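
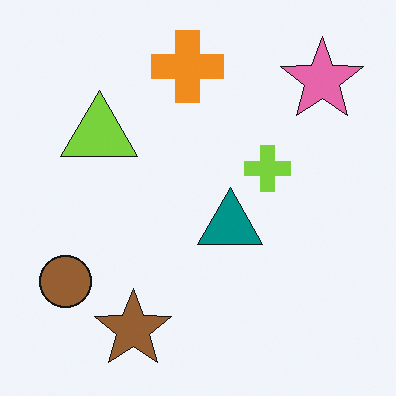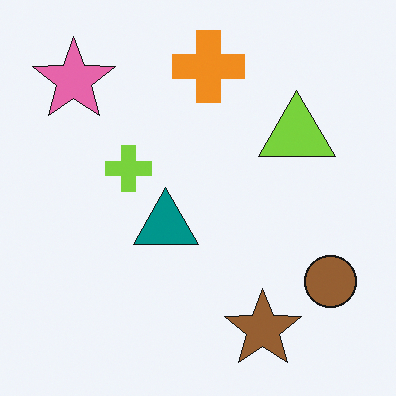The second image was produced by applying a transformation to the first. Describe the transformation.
Flipped horizontally (left ↔ right).

The brown circle is in the bottom-left of the first image and the bottom-right of the second — shapes on opposite sides of the vertical midline have swapped in a mirror flip.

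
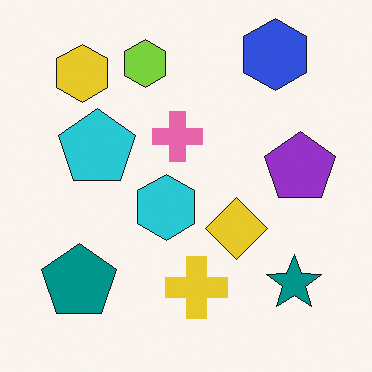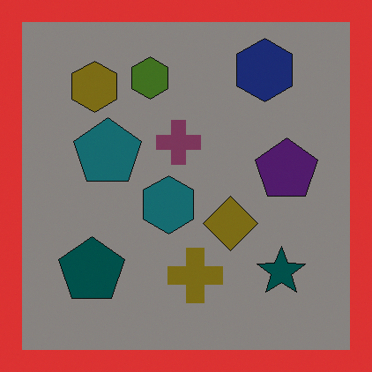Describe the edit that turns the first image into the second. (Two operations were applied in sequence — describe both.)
The transformation is: darkened a lot, then framed with a red border.

Every pixel — background and shapes alike — is uniformly darkened. A solid red frame runs around the edge of the second image, with the content slightly shrunk inside it.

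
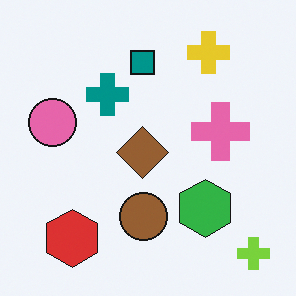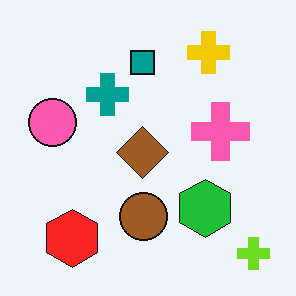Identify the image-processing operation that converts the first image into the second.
It was slightly oversaturated.

All colors are more vivid — a global saturation change.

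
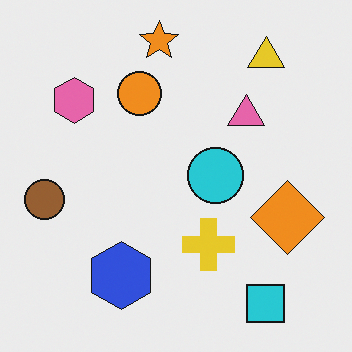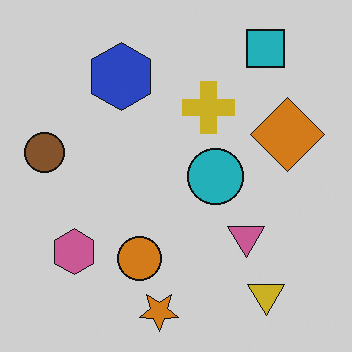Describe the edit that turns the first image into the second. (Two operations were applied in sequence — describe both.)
Slightly darkened, then flipped vertically (top ↔ bottom).

Every pixel — background and shapes alike — is uniformly darkened. The orange star is in the top of the first image and the bottom of the second — shapes on opposite sides of the horizontal midline have swapped in a mirror flip.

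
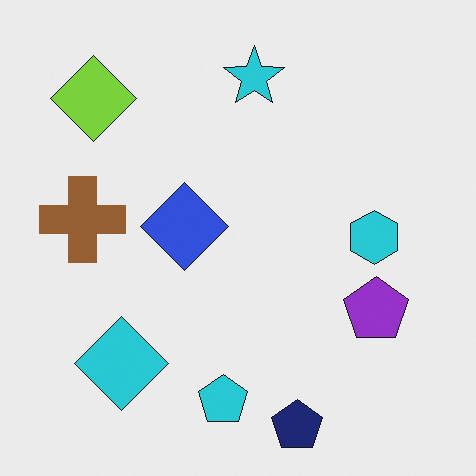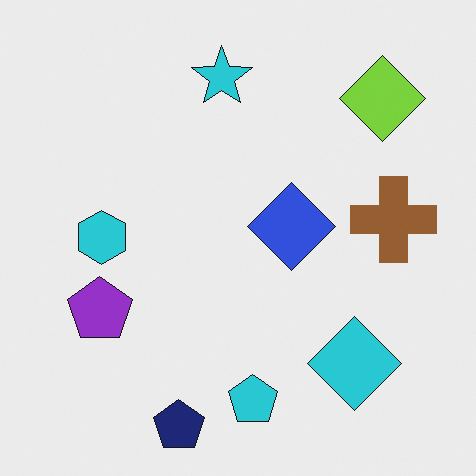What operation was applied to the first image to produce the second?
The transformation is: flipped horizontally (left ↔ right).

The brown cross is in the left of the first image and the right of the second — shapes on opposite sides of the vertical midline have swapped in a mirror flip.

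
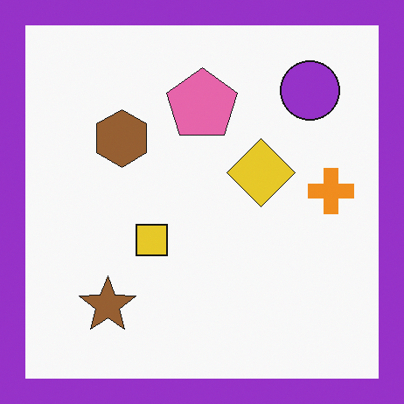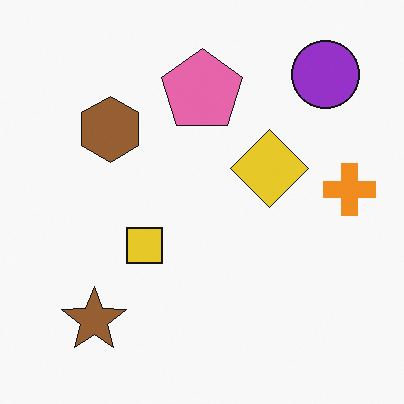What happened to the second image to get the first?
The first image is the second framed with a purple border.

A solid purple frame runs around the edge of the first image, with the content slightly shrunk inside it.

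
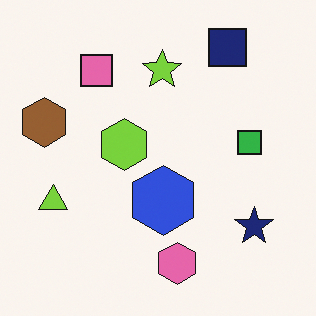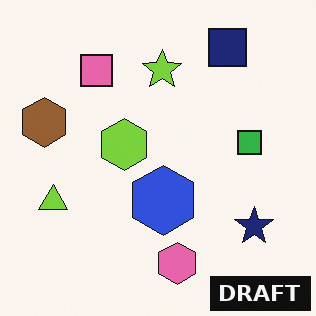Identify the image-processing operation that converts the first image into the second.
The image was watermarked with the text "DRAFT" in the lower-right corner.

A dark label reading "DRAFT" appears in the lower-right corner.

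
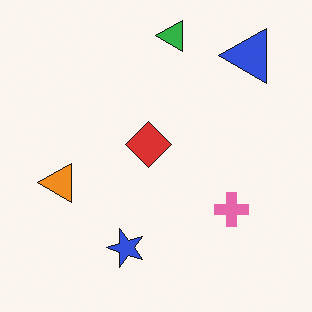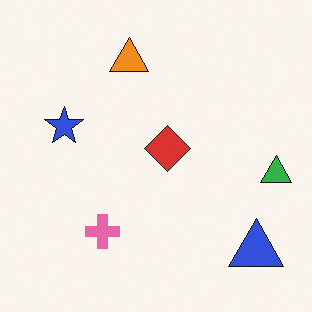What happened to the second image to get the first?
It was rotated 90° counter-clockwise.

The blue triangle sits in the bottom-right of the second image and the top-right of the first — consistent with a whole-image 90° counter-clockwise rotation.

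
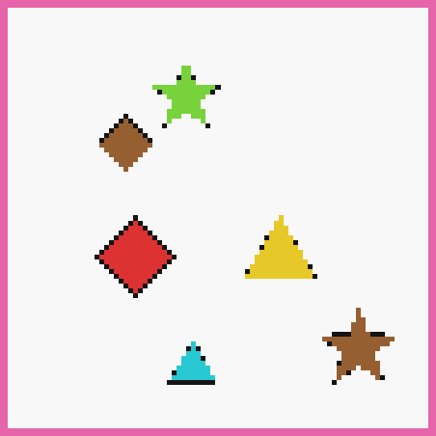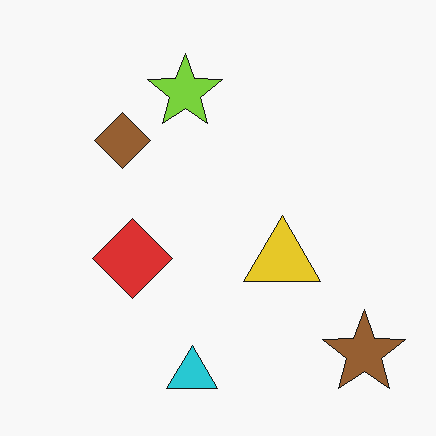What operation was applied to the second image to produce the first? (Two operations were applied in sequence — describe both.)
This is the original image lightly pixelated (a mild mosaic effect), then framed with a pink border.

Shapes are reduced to large square blocks; fine edges and outlines are lost — a downscale-then-upscale (mosaic) effect. A solid pink frame runs around the edge of the first image, with the content slightly shrunk inside it.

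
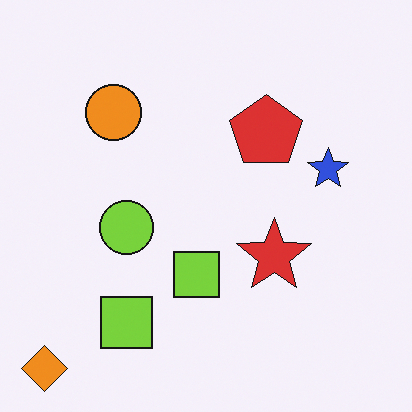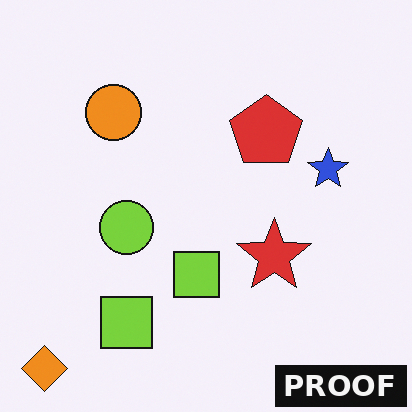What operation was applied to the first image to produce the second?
The image was watermarked with the text "PROOF" in the lower-right corner.

A dark label reading "PROOF" appears in the lower-right corner.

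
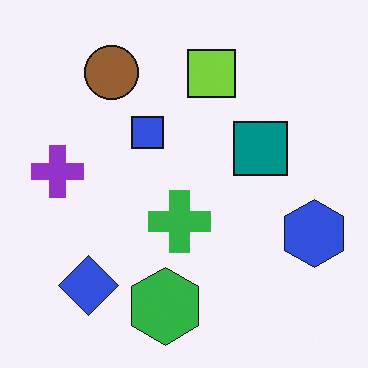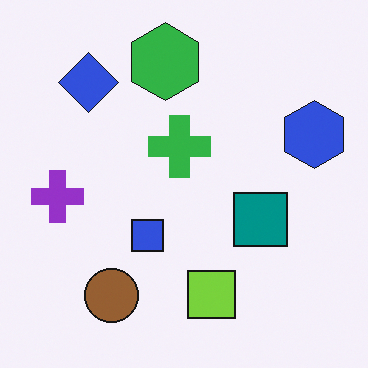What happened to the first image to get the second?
The second image is the first flipped vertically (top ↔ bottom).

The green hexagon is in the bottom of the first image and the top of the second — shapes on opposite sides of the horizontal midline have swapped in a mirror flip.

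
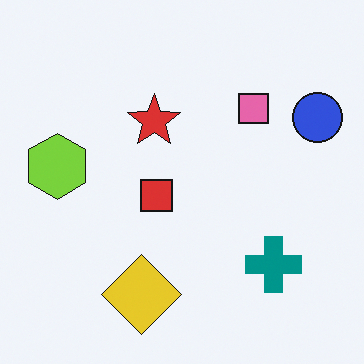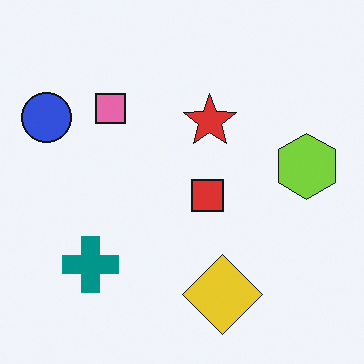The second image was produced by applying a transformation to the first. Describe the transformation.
Flipped horizontally (left ↔ right).

The blue circle is in the top-right of the first image and the top-left of the second — shapes on opposite sides of the vertical midline have swapped in a mirror flip.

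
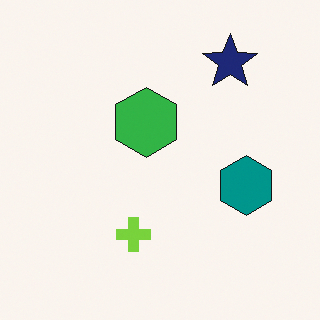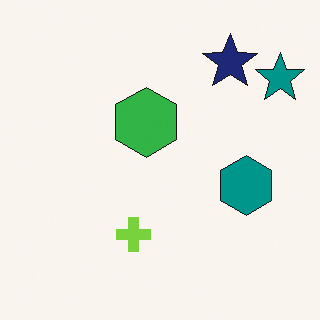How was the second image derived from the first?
It was overlaid with an additional teal star.

A teal star appears in the second image that is absent from the first.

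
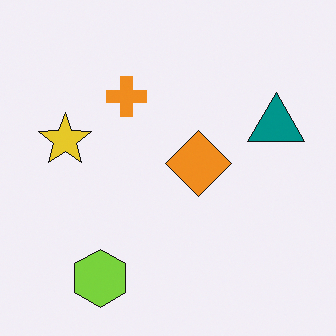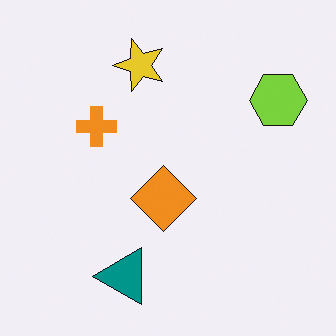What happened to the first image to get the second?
The image was transposed (reflected across the top-left ↔ bottom-right diagonal).

Shapes have swapped their row and column positions — what was in the top-right is now in the bottom-left — a diagonal reflection.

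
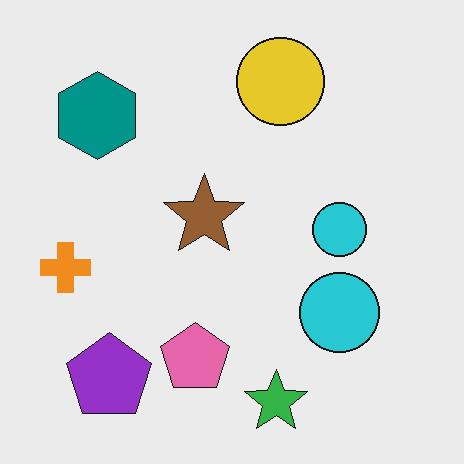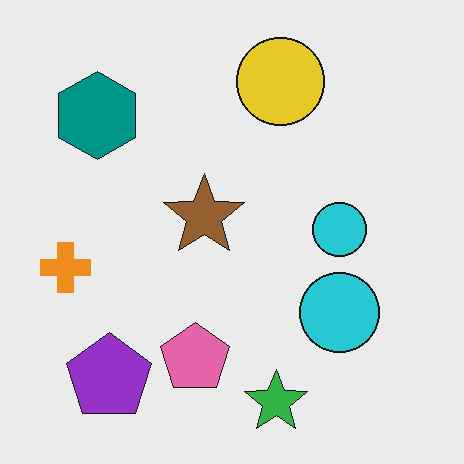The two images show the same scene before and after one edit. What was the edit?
The second image is the first JPEG-compressed with visible artifacts.

Blocky 8×8 compression artifacts appear around shape edges and the flat background shows ringing — characteristic JPEG degradation.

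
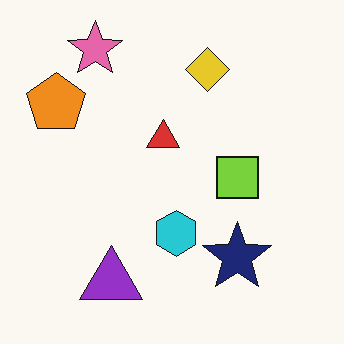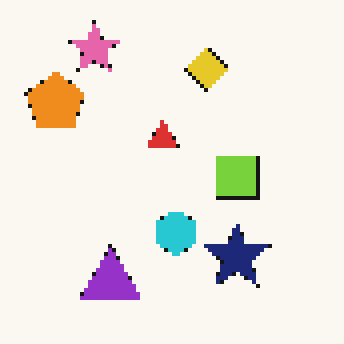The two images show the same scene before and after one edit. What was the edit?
It was mildly pixelated.

Shapes are reduced to large square blocks; fine edges and outlines are lost — a downscale-then-upscale (mosaic) effect.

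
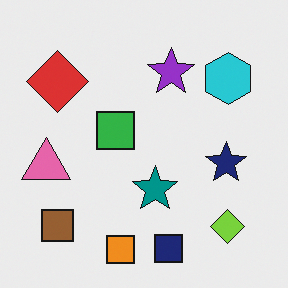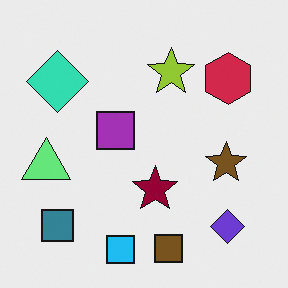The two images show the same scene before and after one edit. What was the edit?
The image was hue-shifted by a large amount.

Every shape's color has rotated by the same amount around the hue wheel — a uniform hue shift.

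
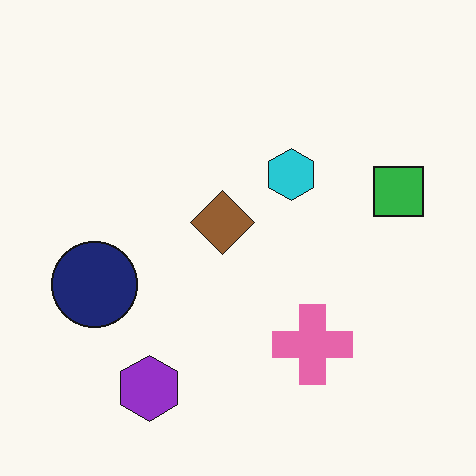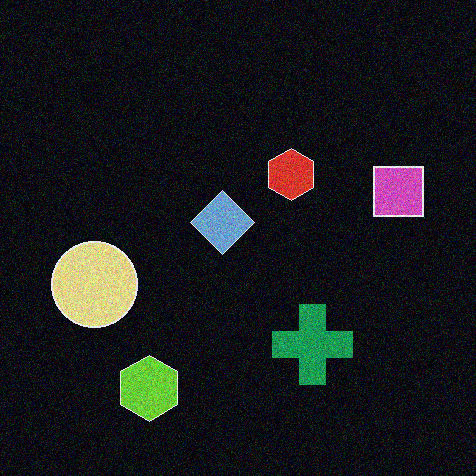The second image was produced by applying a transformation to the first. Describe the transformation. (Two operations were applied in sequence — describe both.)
Color-inverted (negative), then degraded with moderate additive noise.

The light background has become dark and every shape's color is its complement — a photographic negative. Random speckle covers the whole image, including the flat background.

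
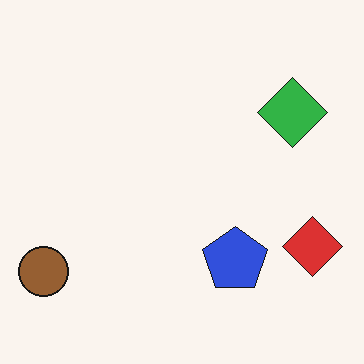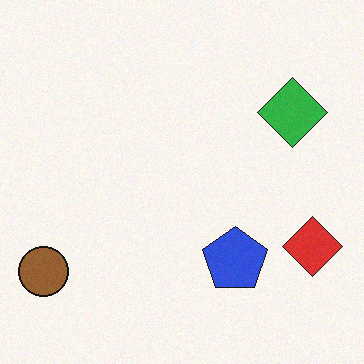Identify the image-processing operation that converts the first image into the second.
This is the original image degraded with a light layer of grain.

Random speckle covers the whole image, including the flat background.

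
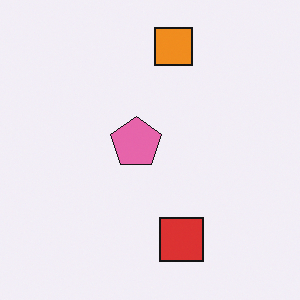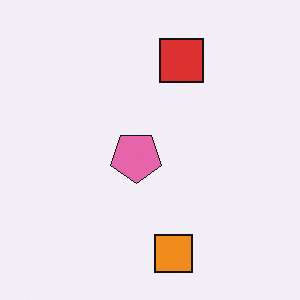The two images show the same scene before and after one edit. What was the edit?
The second image is the first flipped vertically (top ↔ bottom).

The orange square is in the top of the first image and the bottom of the second — shapes on opposite sides of the horizontal midline have swapped in a mirror flip.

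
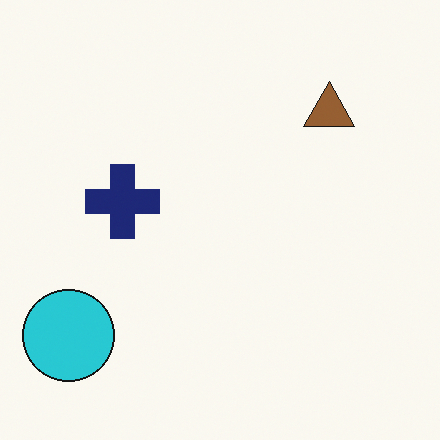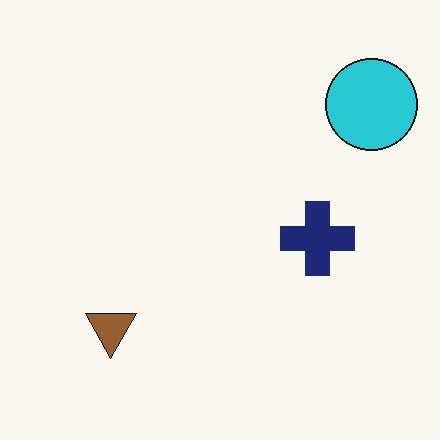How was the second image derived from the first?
Rotated 180°.

The cyan circle sits in the bottom-left of the first image and the top-right of the second — consistent with a whole-image 180° rotation.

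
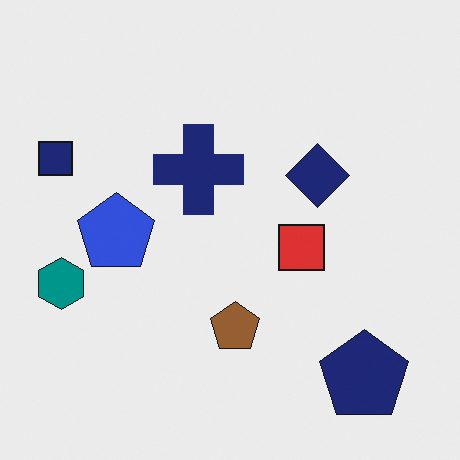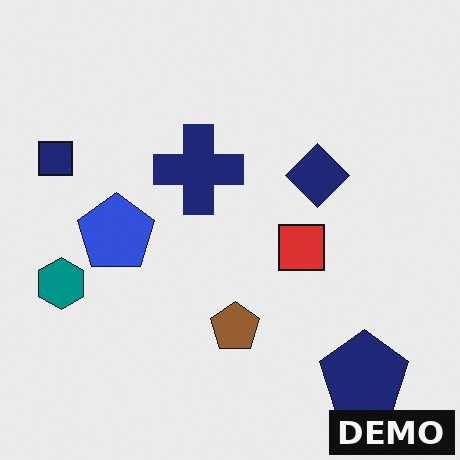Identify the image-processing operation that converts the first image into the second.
It was watermarked with the text "DEMO" in the lower-right corner.

A dark label reading "DEMO" appears in the lower-right corner.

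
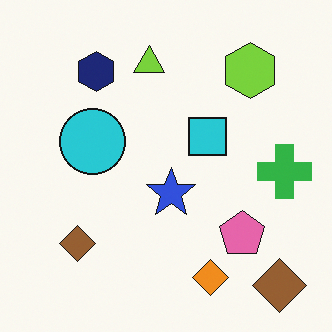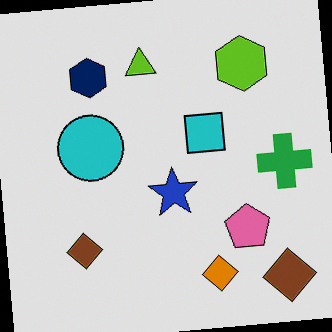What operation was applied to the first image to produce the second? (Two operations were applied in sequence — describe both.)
The transformation is: rotated counter-clockwise by a small amount, then moderately posterized.

Every shape is tilted by the same angle and the image corners show triangular fill wedges — a whole-image rotation by a non-right angle. Each flat color has snapped to a coarser quantized level — most visibly, the near-white background has dropped to a flat grey.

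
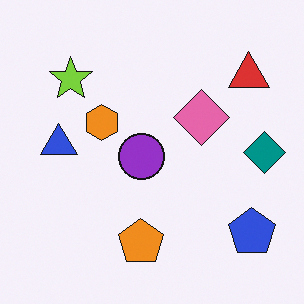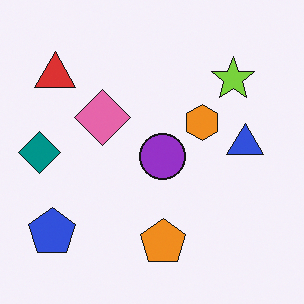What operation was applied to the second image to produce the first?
The first image is the second flipped horizontally (left ↔ right).

The teal diamond is in the left of the second image and the right of the first — shapes on opposite sides of the vertical midline have swapped in a mirror flip.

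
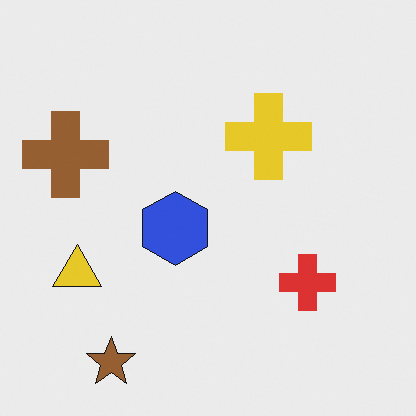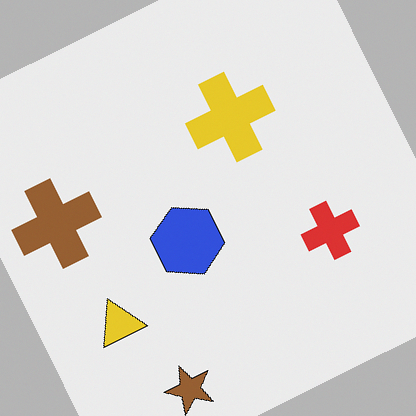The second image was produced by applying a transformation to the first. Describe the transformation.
The second image is the first rotated counter-clockwise by a clearly visible amount.

Every shape is tilted by the same angle and the image corners show triangular fill wedges — a whole-image rotation by a non-right angle.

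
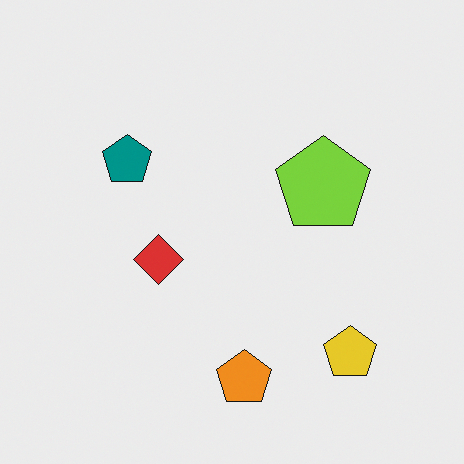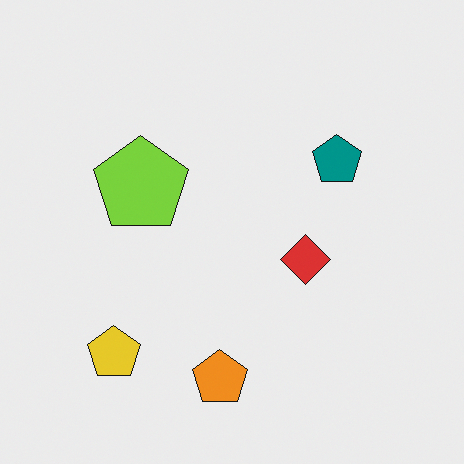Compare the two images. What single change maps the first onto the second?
This is the original image flipped horizontally (left ↔ right).

The yellow pentagon is in the bottom-right of the first image and the bottom-left of the second — shapes on opposite sides of the vertical midline have swapped in a mirror flip.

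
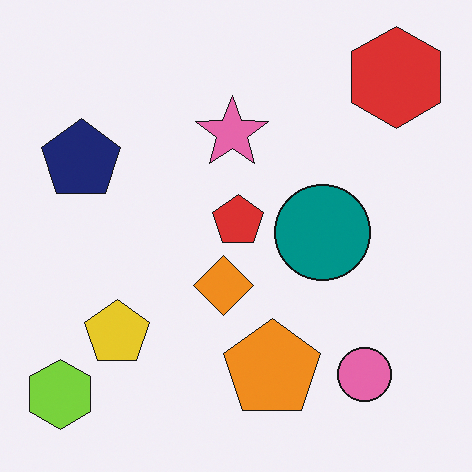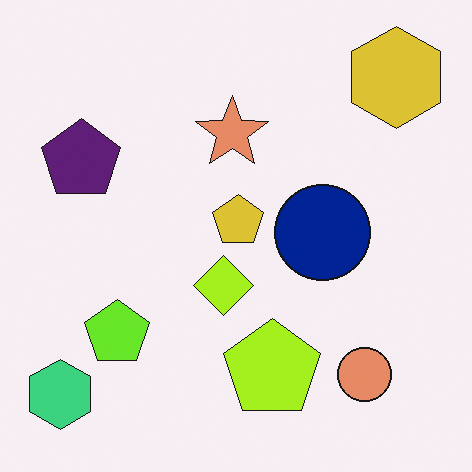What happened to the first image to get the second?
The image was hue-shifted slightly.

Every shape's color has rotated by the same amount around the hue wheel — a uniform hue shift.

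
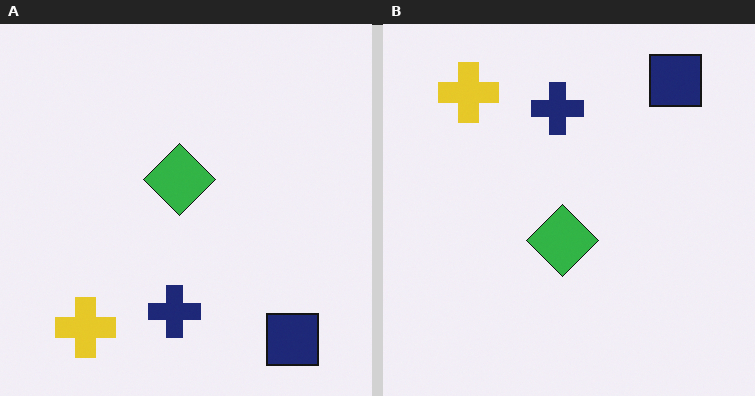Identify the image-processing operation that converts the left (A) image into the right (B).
This is the original image flipped vertically (top ↔ bottom).

The navy square is in the bottom-right of the left (A) image and the top-right of the right (B) — shapes on opposite sides of the horizontal midline have swapped in a mirror flip.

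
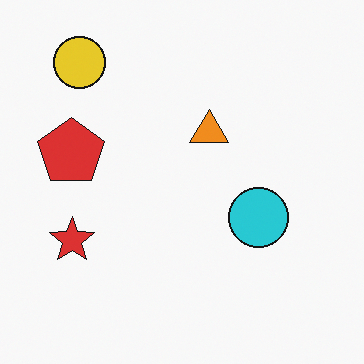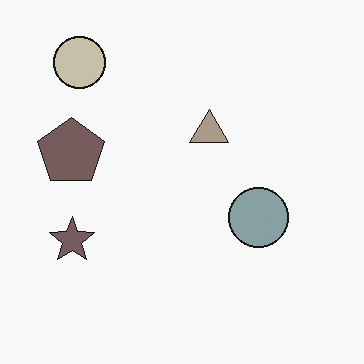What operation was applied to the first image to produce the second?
This is the original image made much more muted (saturation change).

All colors are more muted and greyish — a global saturation change.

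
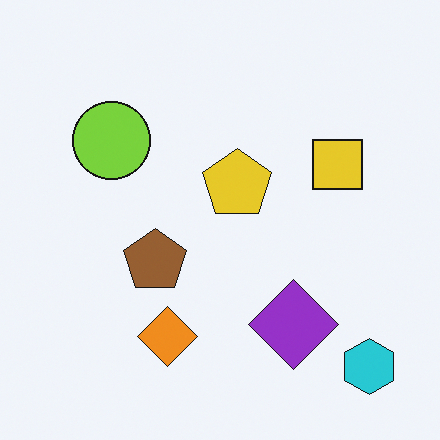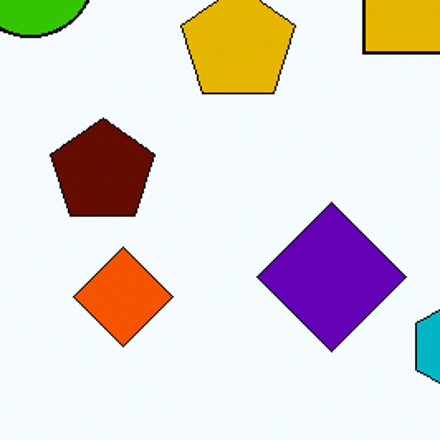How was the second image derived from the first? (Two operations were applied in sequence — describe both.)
Boosted in contrast, then cropped to a noticeably smaller region and rescaled.

Tones are pushed away from mid-grey across the whole image — a global contrast change. The visible shapes are larger and the field of view is narrower; shapes near the original edges may be partly or wholly outside the frame — a crop-and-rescale.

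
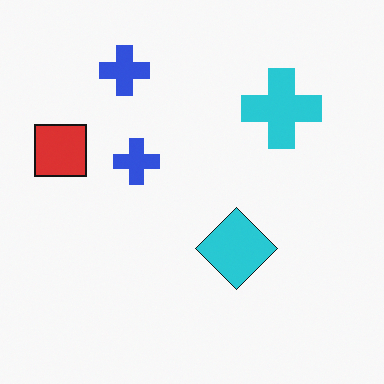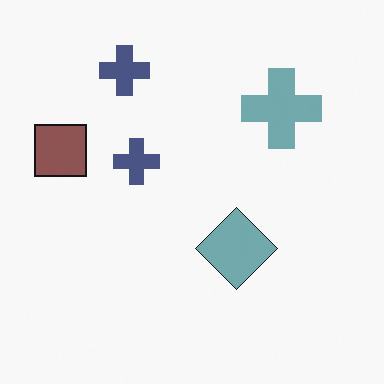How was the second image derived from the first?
This is the original image made much more muted (saturation change).

All colors are more muted and greyish — a global saturation change.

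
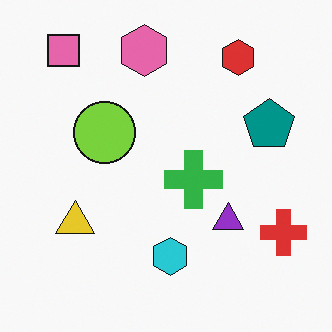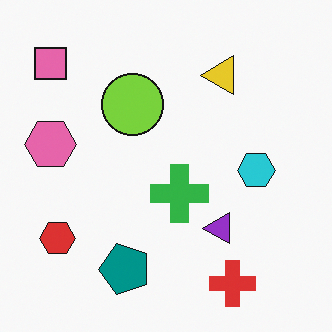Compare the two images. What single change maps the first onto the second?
This is the original image transposed (reflected across the top-left ↔ bottom-right diagonal).

Shapes have swapped their row and column positions — what was in the top-right is now in the bottom-left — a diagonal reflection.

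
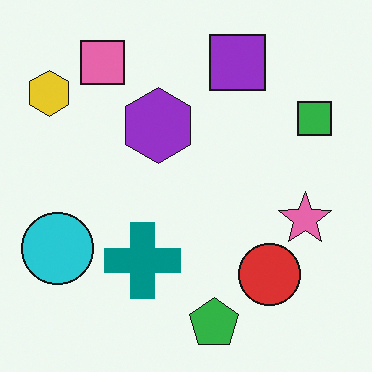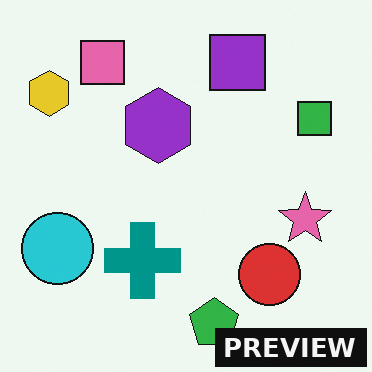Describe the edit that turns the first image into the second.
The transformation is: watermarked with the text "PREVIEW" in the lower-right corner.

A dark label reading "PREVIEW" appears in the lower-right corner.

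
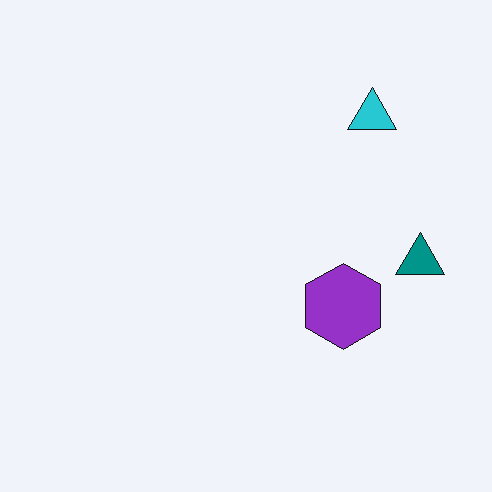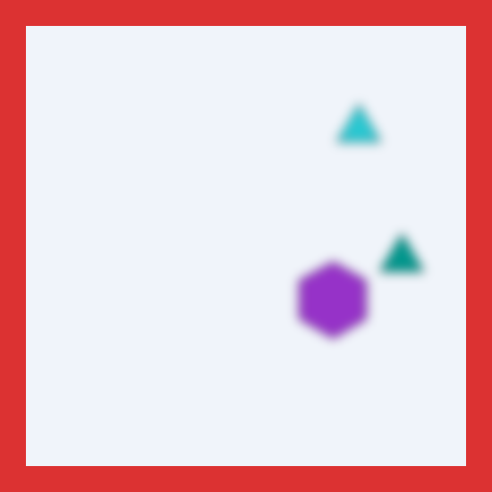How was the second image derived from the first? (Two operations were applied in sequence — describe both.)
Strongly gaussian-blurred, then framed with a red border.

Shape edges and outlines are uniformly softened across the whole image. A solid red frame runs around the edge of the second image, with the content slightly shrunk inside it.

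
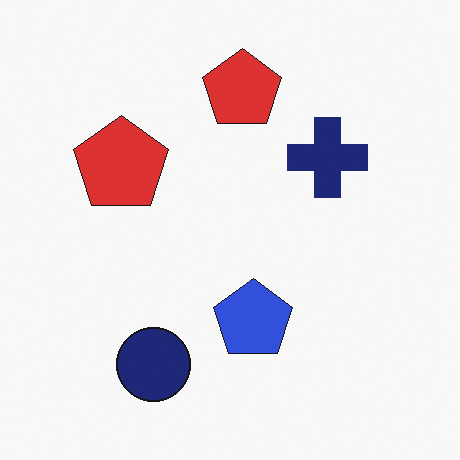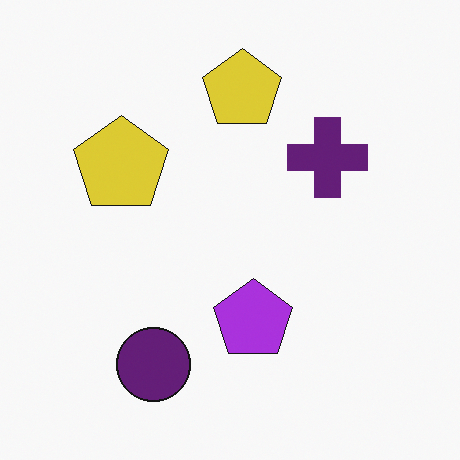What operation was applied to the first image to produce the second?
Hue-shifted slightly.

Every shape's color has rotated by the same amount around the hue wheel — a uniform hue shift.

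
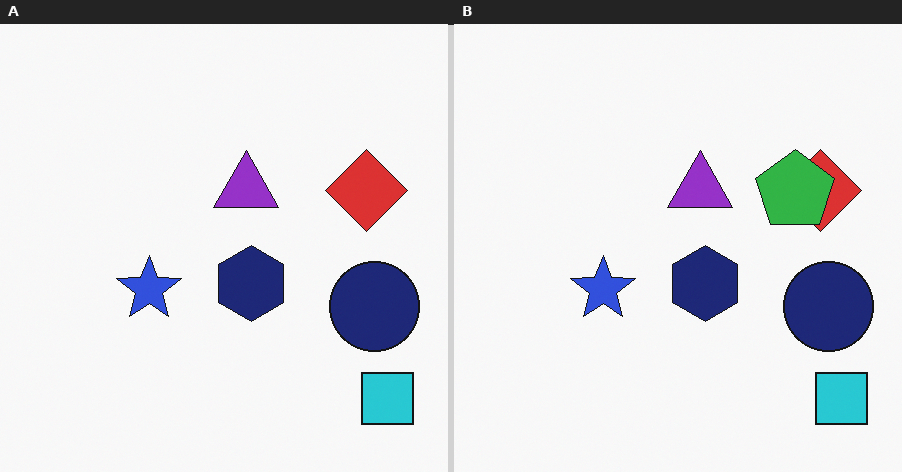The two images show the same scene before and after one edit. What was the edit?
The image was overlaid with an additional green pentagon.

A green pentagon appears in the right (B) image that is absent from the left (A).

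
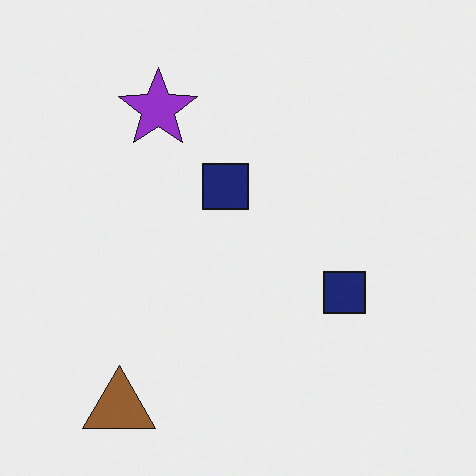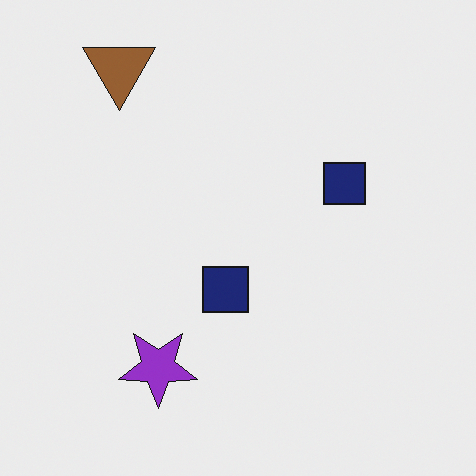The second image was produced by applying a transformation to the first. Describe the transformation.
This is the original image flipped vertically (top ↔ bottom).

The brown triangle is in the bottom-left of the first image and the top-left of the second — shapes on opposite sides of the horizontal midline have swapped in a mirror flip.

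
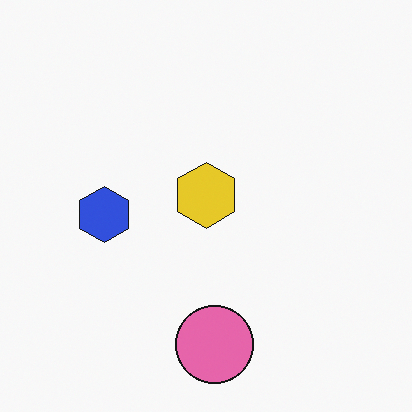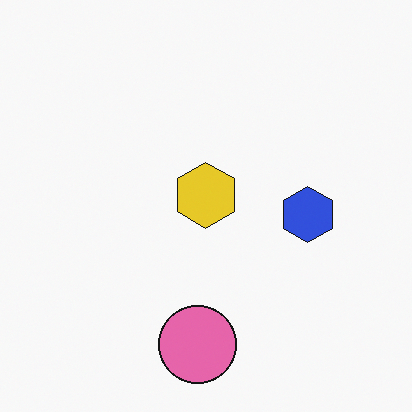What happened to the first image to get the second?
The second image is the first flipped horizontally (left ↔ right).

The blue hexagon is in the left of the first image and the right of the second — shapes on opposite sides of the vertical midline have swapped in a mirror flip.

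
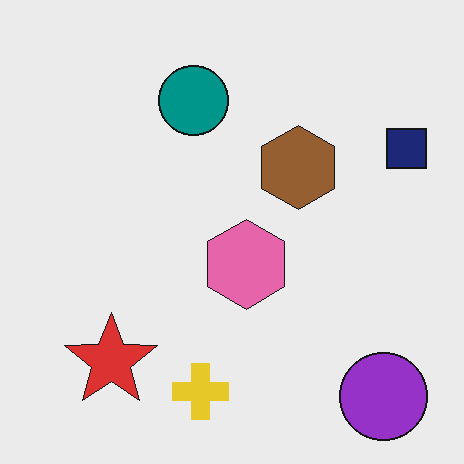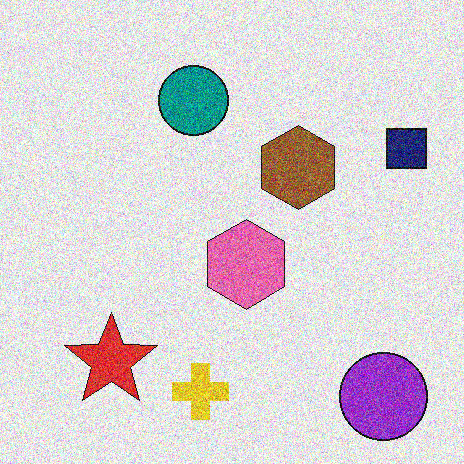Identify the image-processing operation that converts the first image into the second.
Degraded with heavy additive noise.

Random speckle covers the whole image, including the flat background.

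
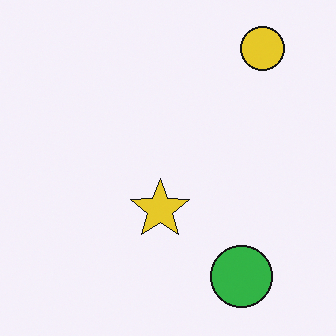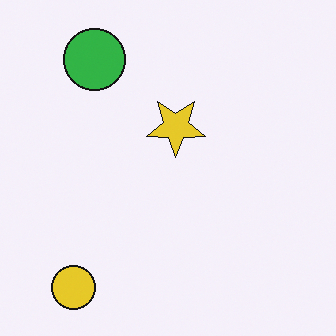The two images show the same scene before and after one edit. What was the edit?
This is the original image rotated 180°.

The yellow circle sits in the top-right of the first image and the bottom-left of the second — consistent with a whole-image 180° rotation.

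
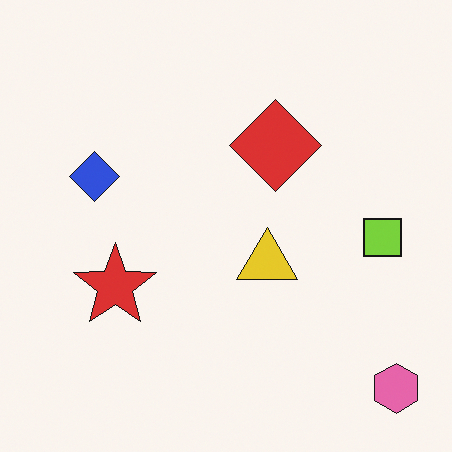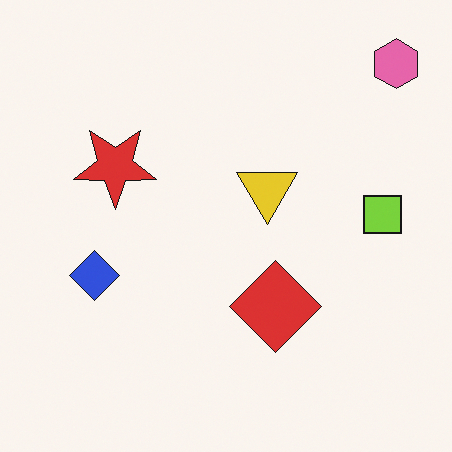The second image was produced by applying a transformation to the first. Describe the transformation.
Flipped vertically (top ↔ bottom).

The pink hexagon is in the bottom-right of the first image and the top-right of the second — shapes on opposite sides of the horizontal midline have swapped in a mirror flip.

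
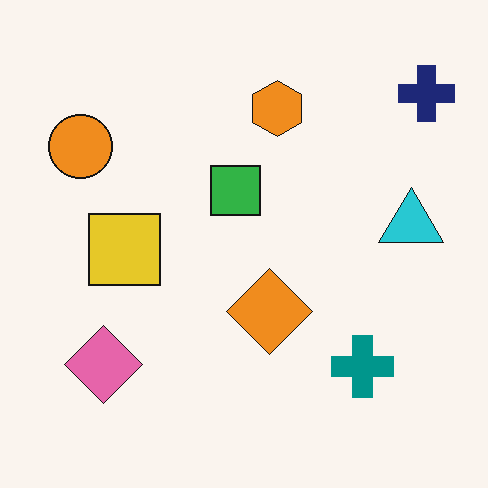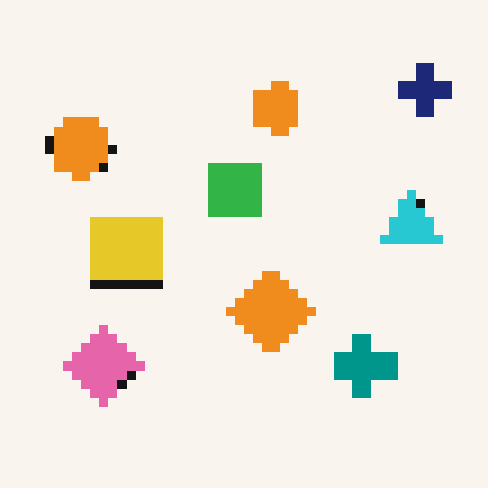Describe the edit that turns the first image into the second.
Heavily pixelated into large blocks.

Shapes are reduced to large square blocks; fine edges and outlines are lost — a downscale-then-upscale (mosaic) effect.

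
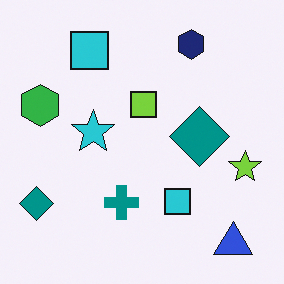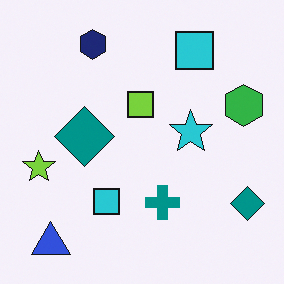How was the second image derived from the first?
The transformation is: flipped horizontally (left ↔ right).

The lime star is in the right of the first image and the left of the second — shapes on opposite sides of the vertical midline have swapped in a mirror flip.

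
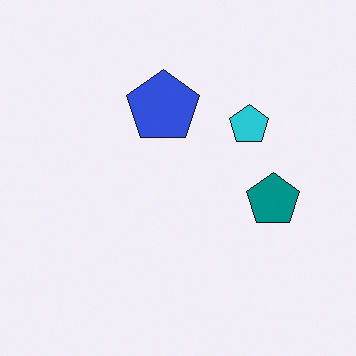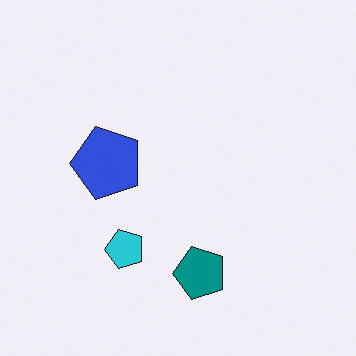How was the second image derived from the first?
This is the original image transposed (reflected across the top-left ↔ bottom-right diagonal).

Shapes have swapped their row and column positions — what was in the top-right is now in the bottom-left — a diagonal reflection.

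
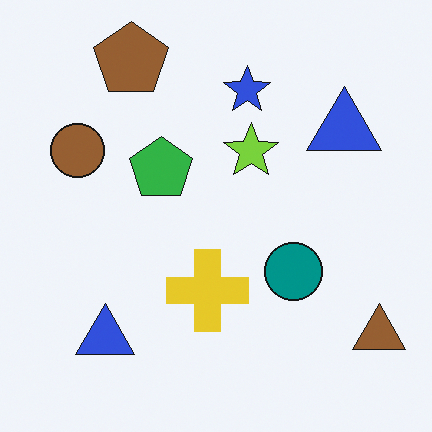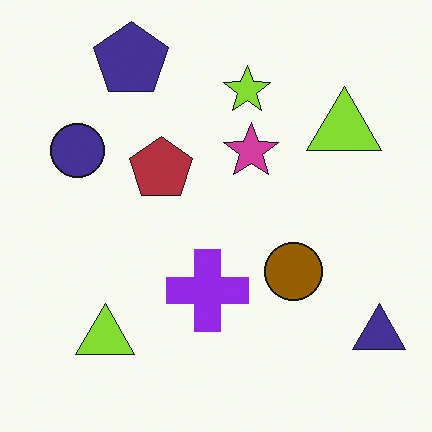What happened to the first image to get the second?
The image was hue-shifted through roughly half the color wheel.

Every shape's color has rotated by the same amount around the hue wheel — a uniform hue shift.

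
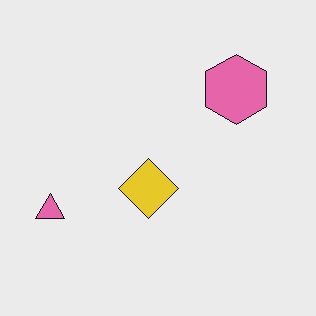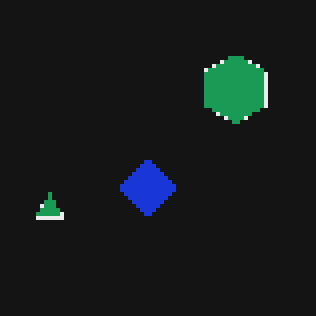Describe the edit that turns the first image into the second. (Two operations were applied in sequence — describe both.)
This is the original image color-inverted (negative), then mildly pixelated.

The light background has become dark and every shape's color is its complement — a photographic negative. Shapes are reduced to large square blocks; fine edges and outlines are lost — a downscale-then-upscale (mosaic) effect.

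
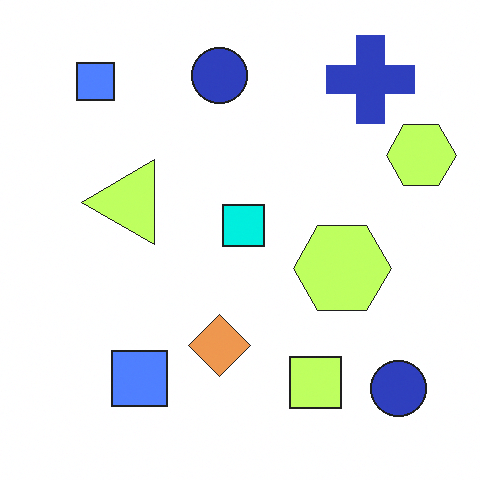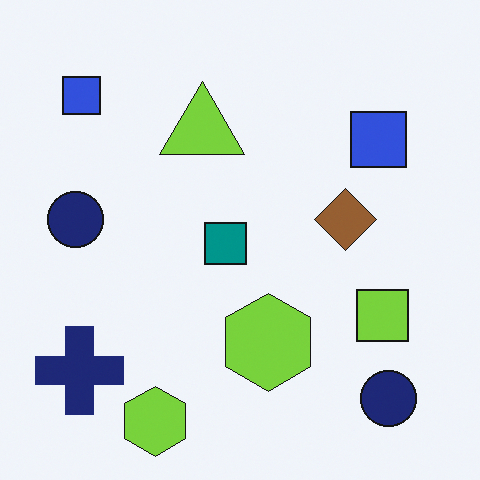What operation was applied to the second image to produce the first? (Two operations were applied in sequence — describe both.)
It was transposed (reflected across the top-left ↔ bottom-right diagonal), then substantially brightened.

Shapes have swapped their row and column positions — what was in the top-right is now in the bottom-left — a diagonal reflection. Every pixel — background and shapes alike — is uniformly brightened.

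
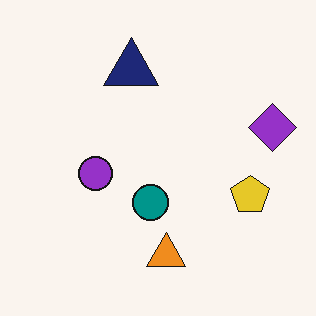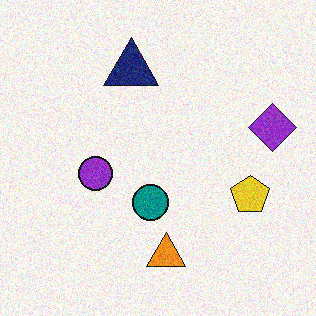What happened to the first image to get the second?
The image was degraded with visible gaussian noise.

Random speckle covers the whole image, including the flat background.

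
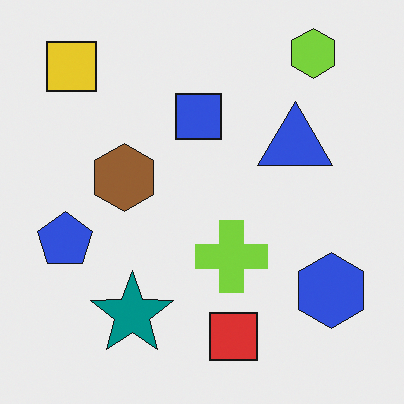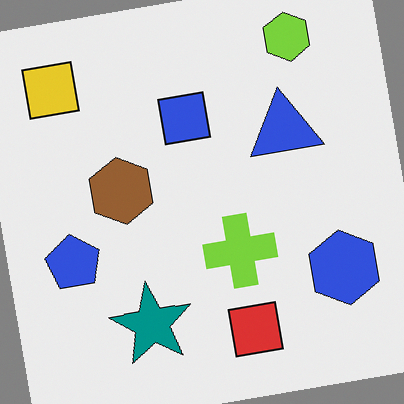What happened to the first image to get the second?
The transformation is: rotated counter-clockwise by a few degrees.

Every shape is tilted by the same angle and the image corners show triangular fill wedges — a whole-image rotation by a non-right angle.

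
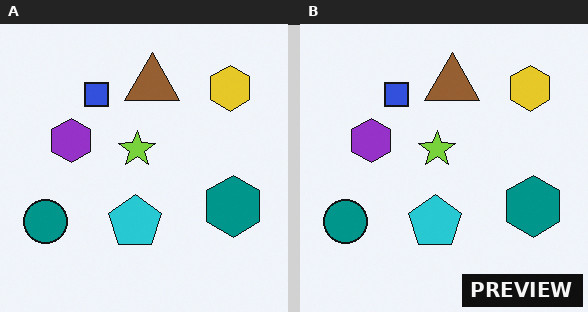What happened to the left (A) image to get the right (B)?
Watermarked with the text "PREVIEW" in the lower-right corner.

A dark label reading "PREVIEW" appears in the lower-right corner.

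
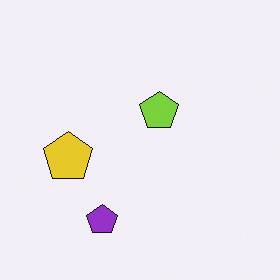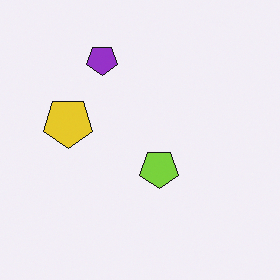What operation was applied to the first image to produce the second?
The image was flipped vertically (top ↔ bottom).

The purple pentagon is in the bottom of the first image and the top of the second — shapes on opposite sides of the horizontal midline have swapped in a mirror flip.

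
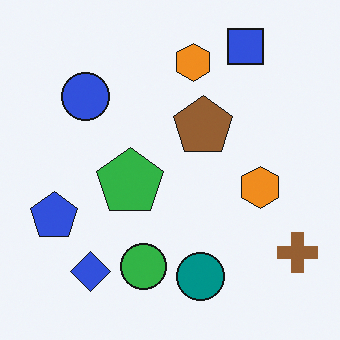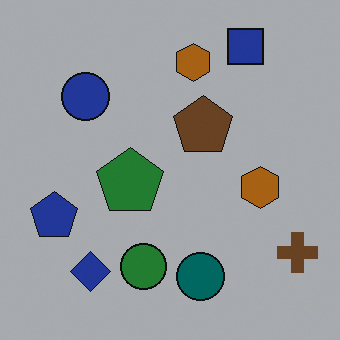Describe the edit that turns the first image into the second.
Substantially darkened.

Every pixel — background and shapes alike — is uniformly darkened.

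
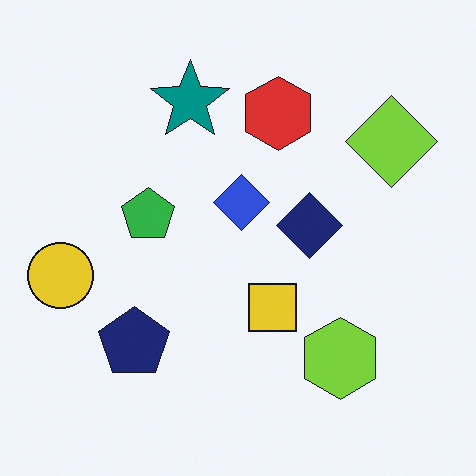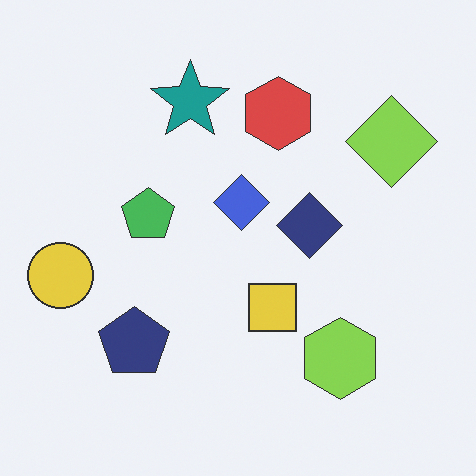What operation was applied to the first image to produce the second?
The second image is the first given slightly reduced contrast.

Tones are pushed toward mid-grey across the whole image — a global contrast change.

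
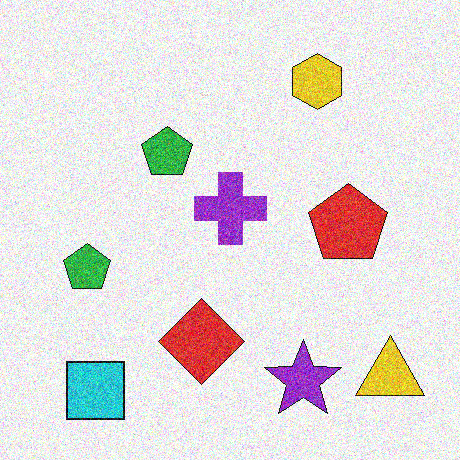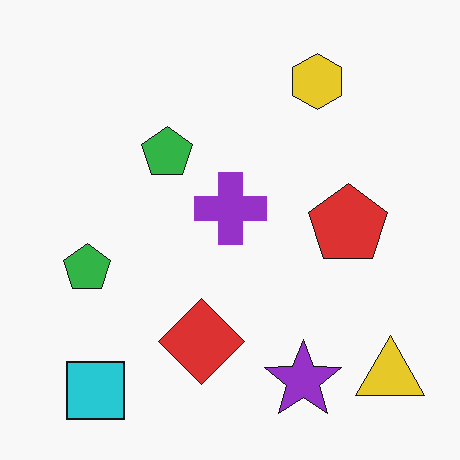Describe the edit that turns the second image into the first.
Degraded with a thick layer of grain.

Random speckle covers the whole image, including the flat background.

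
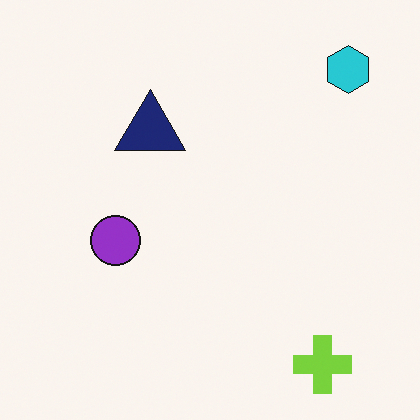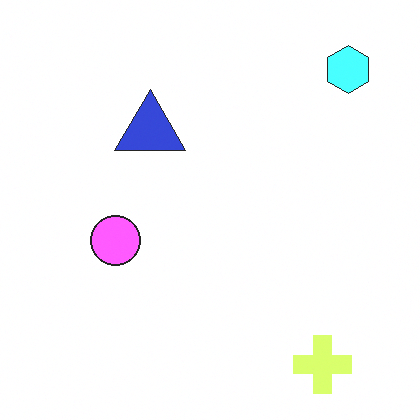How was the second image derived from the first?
The second image is the first noticeably brightened.

Every pixel — background and shapes alike — is uniformly brightened.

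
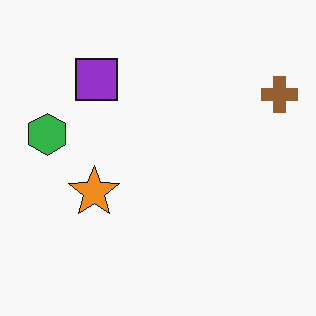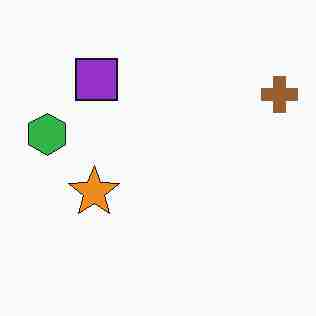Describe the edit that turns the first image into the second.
This is the original image degraded with heavy JPEG compression.

Blocky 8×8 compression artifacts appear around shape edges and the flat background shows ringing — characteristic JPEG degradation.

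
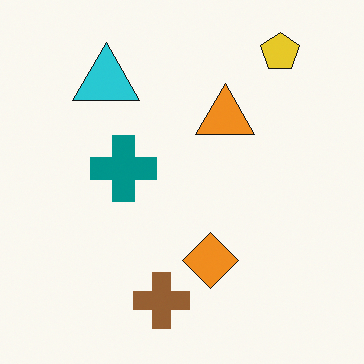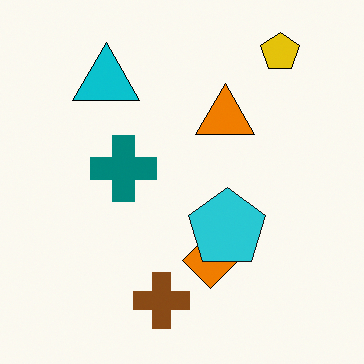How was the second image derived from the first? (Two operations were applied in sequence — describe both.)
This is the original image given slightly increased contrast, then overlaid with an additional cyan pentagon.

Tones are pushed away from mid-grey across the whole image — a global contrast change. A cyan pentagon appears in the second image that is absent from the first.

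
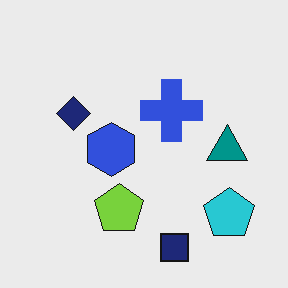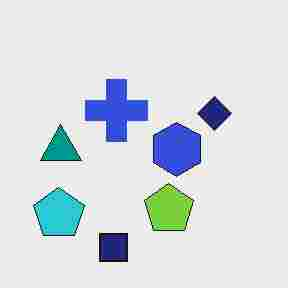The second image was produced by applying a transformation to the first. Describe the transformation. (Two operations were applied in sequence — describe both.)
This is the original image flipped horizontally (left ↔ right), then degraded with heavy JPEG compression.

The cyan pentagon is in the bottom-right of the first image and the bottom-left of the second — shapes on opposite sides of the vertical midline have swapped in a mirror flip. Blocky 8×8 compression artifacts appear around shape edges and the flat background shows ringing — characteristic JPEG degradation.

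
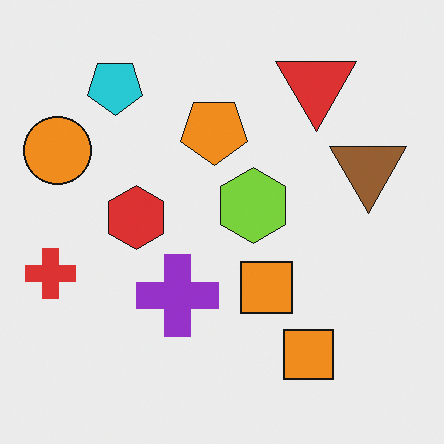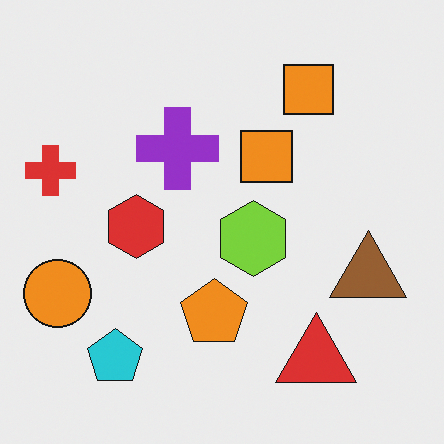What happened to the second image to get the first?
The first image is the second flipped vertically (top ↔ bottom).

The red triangle is in the bottom-right of the second image and the top-right of the first — shapes on opposite sides of the horizontal midline have swapped in a mirror flip.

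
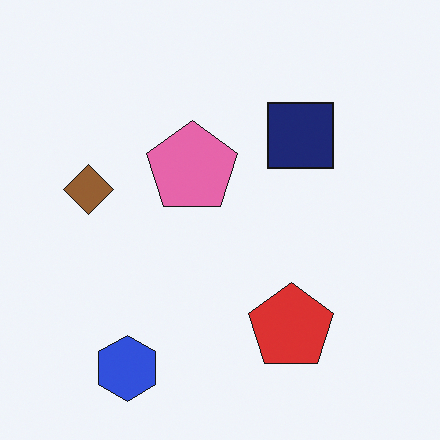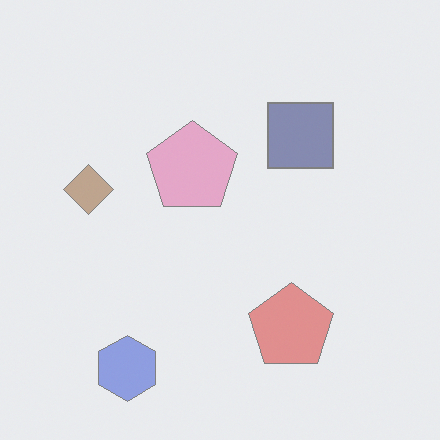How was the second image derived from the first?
The image was washed out (contrast reduced).

Tones are pushed toward mid-grey across the whole image — a global contrast change.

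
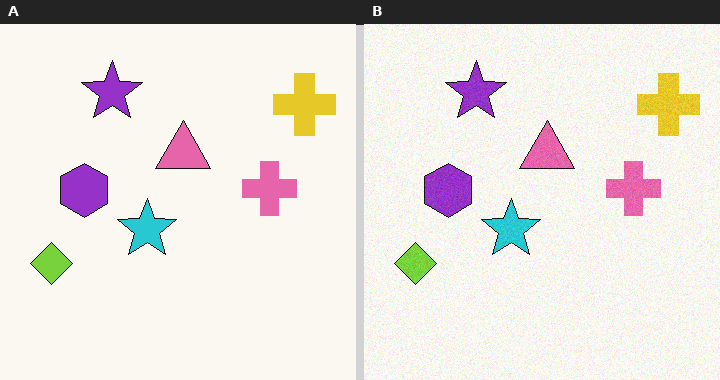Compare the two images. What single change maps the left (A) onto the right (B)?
The image was degraded with subtle gaussian noise.

Random speckle covers the whole image, including the flat background.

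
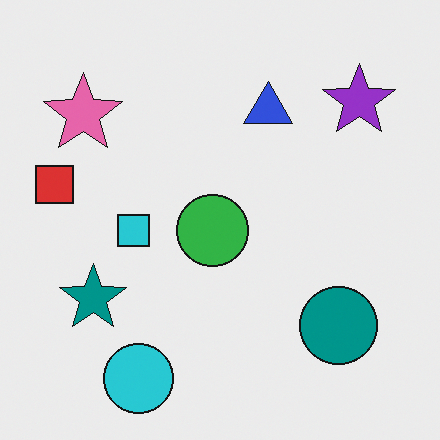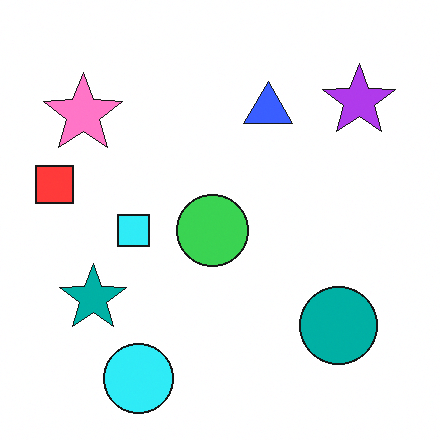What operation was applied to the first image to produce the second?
Slightly brightened.

Every pixel — background and shapes alike — is uniformly brightened.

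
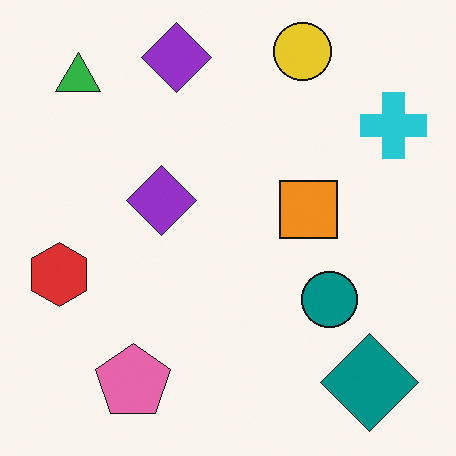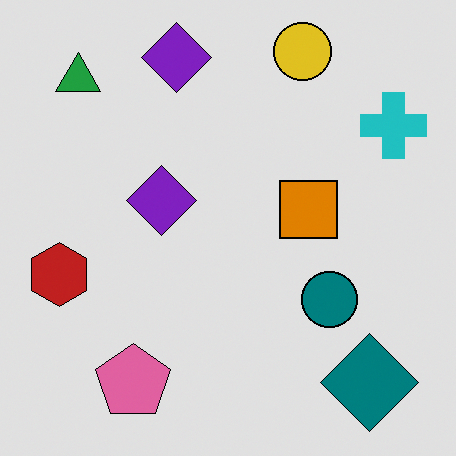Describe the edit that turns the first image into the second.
This is the original image moderately posterized.

Each flat color has snapped to a coarser quantized level — most visibly, the near-white background has dropped to a flat grey.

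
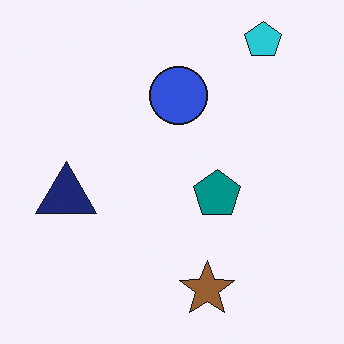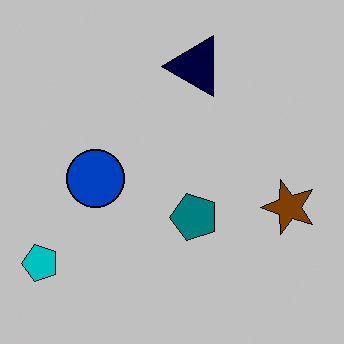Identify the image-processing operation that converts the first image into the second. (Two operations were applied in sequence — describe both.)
The second image is the first transposed (reflected across the top-left ↔ bottom-right diagonal), then aggressively posterized.

Shapes have swapped their row and column positions — what was in the top-right is now in the bottom-left — a diagonal reflection. Each flat color has snapped to a coarser quantized level — most visibly, the near-white background has dropped to a flat grey.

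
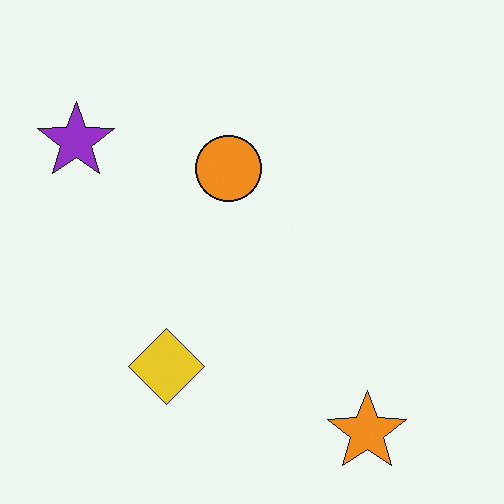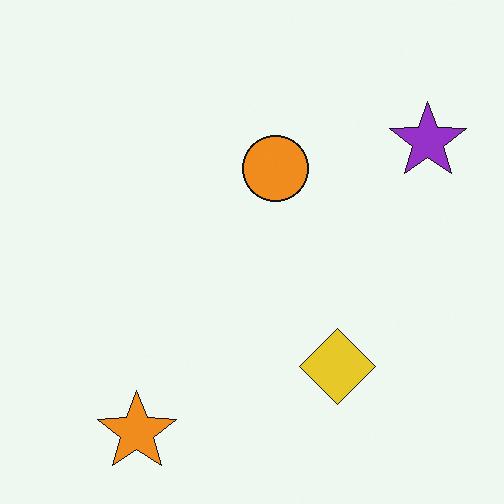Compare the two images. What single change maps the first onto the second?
This is the original image flipped horizontally (left ↔ right).

The purple star is in the top-left of the first image and the top-right of the second — shapes on opposite sides of the vertical midline have swapped in a mirror flip.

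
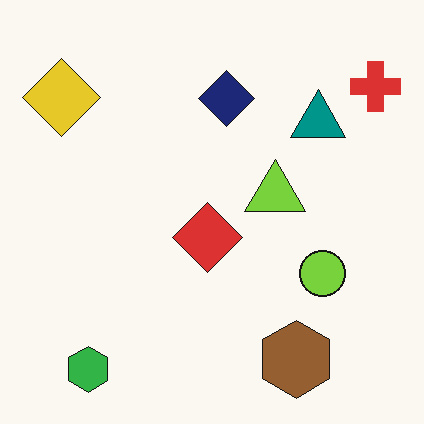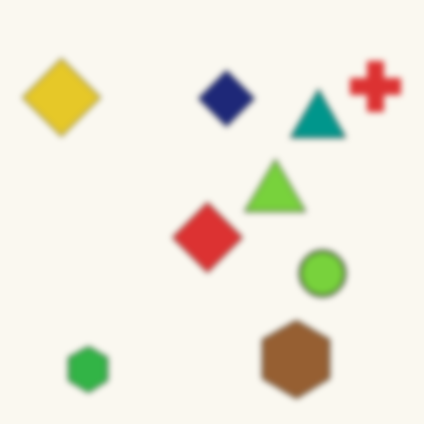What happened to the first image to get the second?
This is the original image moderately blurred.

Shape edges and outlines are uniformly softened across the whole image.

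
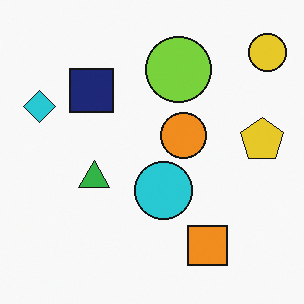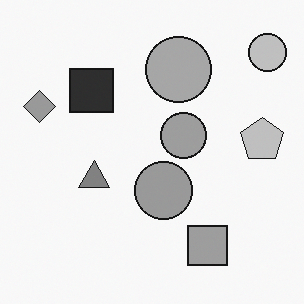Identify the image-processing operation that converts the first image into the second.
The image was converted to grayscale.

All color is removed — every shape is now a shade of grey.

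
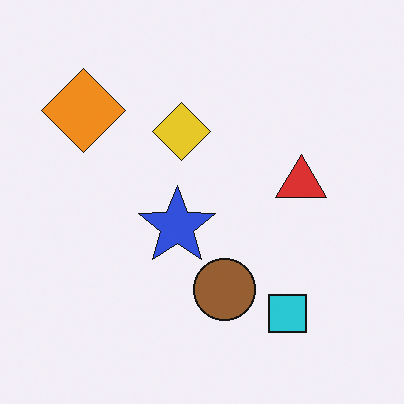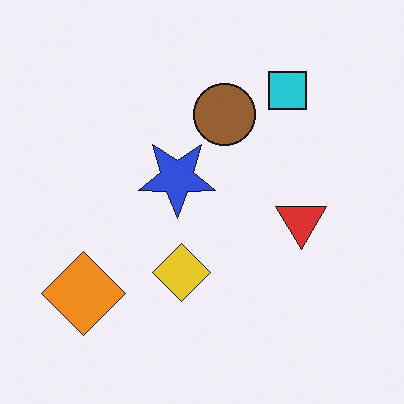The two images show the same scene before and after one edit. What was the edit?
This is the original image flipped vertically (top ↔ bottom).

The cyan square is in the bottom-right of the first image and the top-right of the second — shapes on opposite sides of the horizontal midline have swapped in a mirror flip.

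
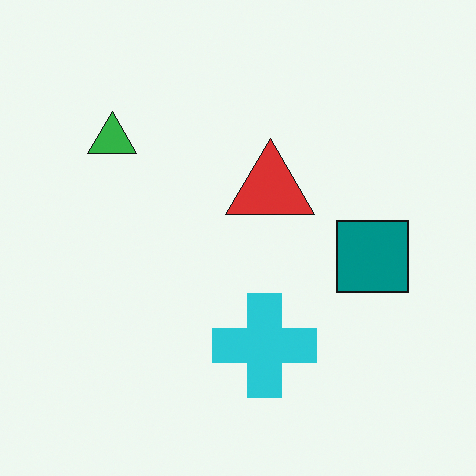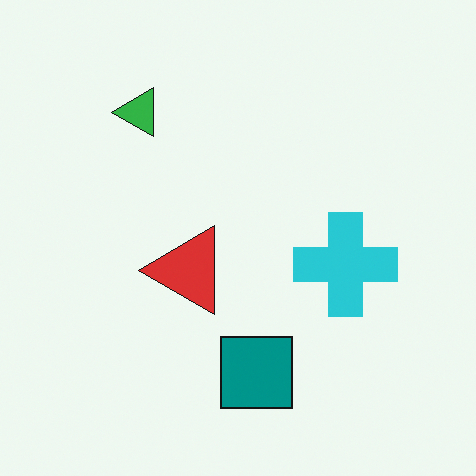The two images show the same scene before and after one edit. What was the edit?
Transposed (reflected across the top-left ↔ bottom-right diagonal).

Shapes have swapped their row and column positions — what was in the top-right is now in the bottom-left — a diagonal reflection.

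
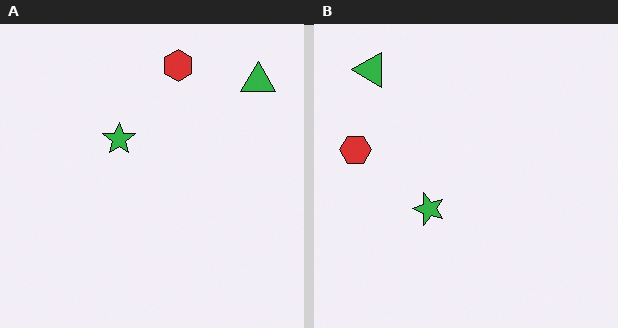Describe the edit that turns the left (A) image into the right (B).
Rotated 90° counter-clockwise.

The green triangle sits in the top-right of the left (A) image and the top-left of the right (B) — consistent with a whole-image 90° counter-clockwise rotation.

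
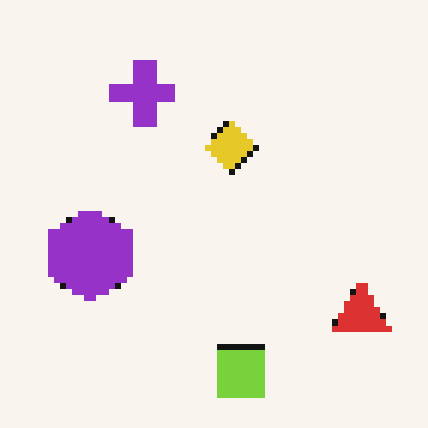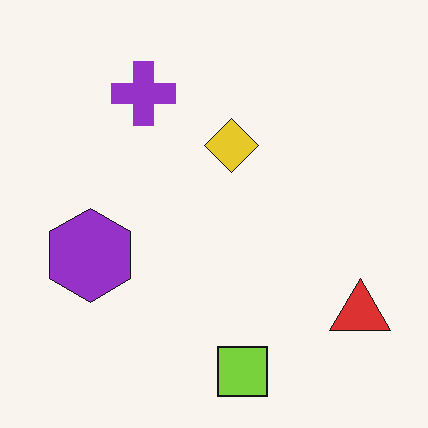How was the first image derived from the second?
The transformation is: pixelated into visible square blocks.

Shapes are reduced to large square blocks; fine edges and outlines are lost — a downscale-then-upscale (mosaic) effect.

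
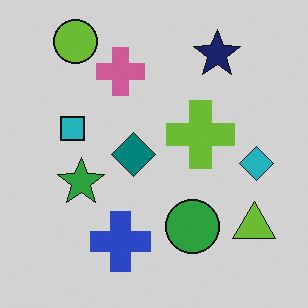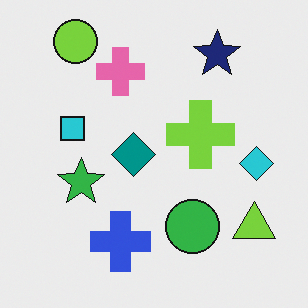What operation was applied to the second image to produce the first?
The transformation is: darkened a little.

Every pixel — background and shapes alike — is uniformly darkened.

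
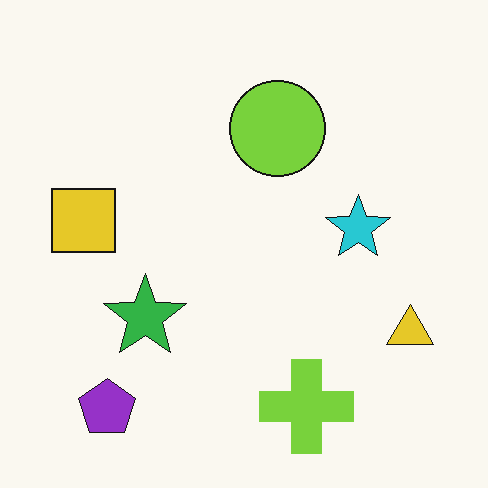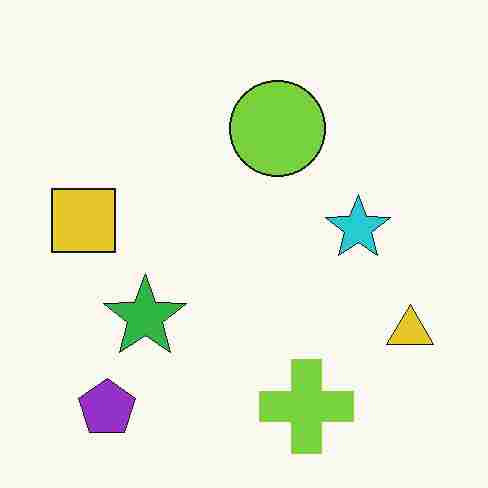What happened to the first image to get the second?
The image was heavily JPEG-compressed with obvious blocking artifacts.

Blocky 8×8 compression artifacts appear around shape edges and the flat background shows ringing — characteristic JPEG degradation.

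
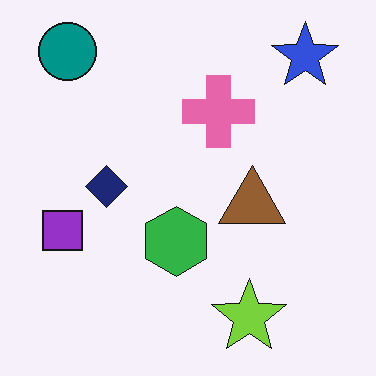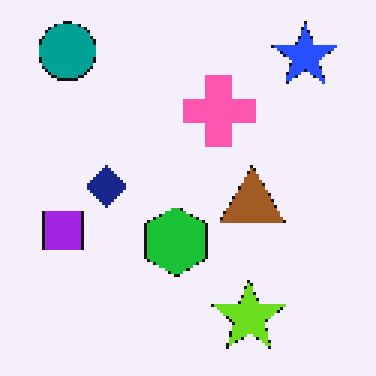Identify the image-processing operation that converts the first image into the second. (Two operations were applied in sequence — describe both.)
The image was lightly pixelated (a mild mosaic effect), then slightly oversaturated.

Shapes are reduced to large square blocks; fine edges and outlines are lost — a downscale-then-upscale (mosaic) effect. All colors are more vivid — a global saturation change.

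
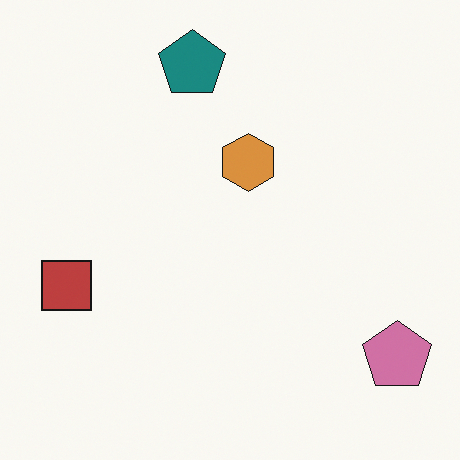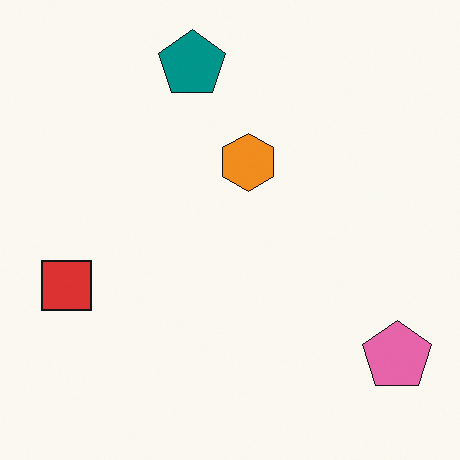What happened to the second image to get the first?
It was slightly desaturated.

All colors are more muted and greyish — a global saturation change.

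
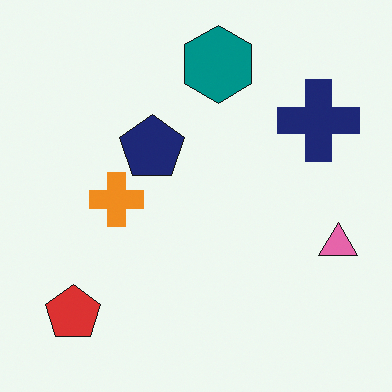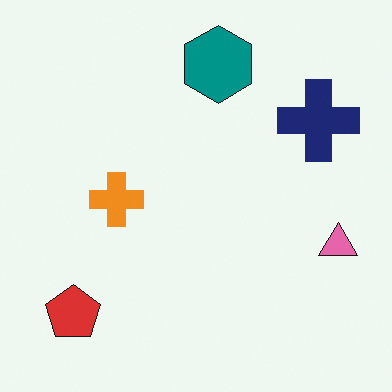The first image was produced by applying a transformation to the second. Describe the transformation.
Overlaid with an additional navy pentagon.

A navy pentagon appears in the first image that is absent from the second.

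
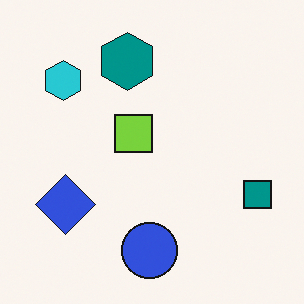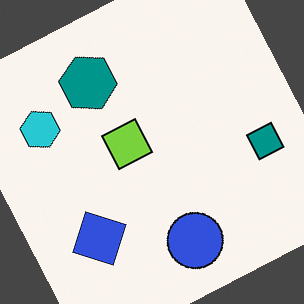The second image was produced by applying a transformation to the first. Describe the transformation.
The second image is the first rotated counter-clockwise by a moderate amount.

Every shape is tilted by the same angle and the image corners show triangular fill wedges — a whole-image rotation by a non-right angle.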